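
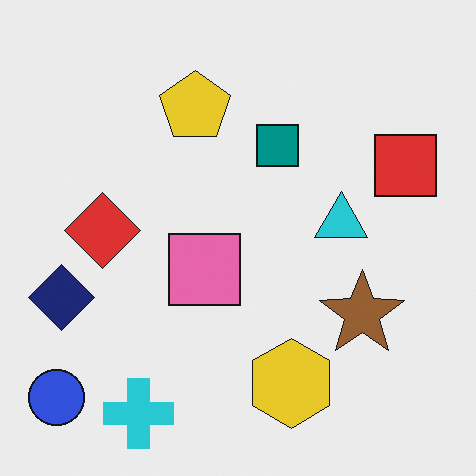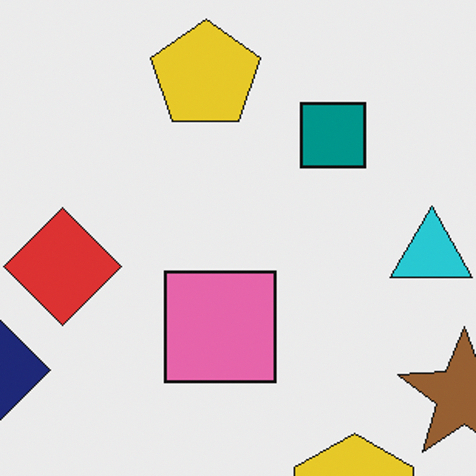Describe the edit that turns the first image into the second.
The image was cropped to a modestly smaller region and rescaled.

The visible shapes are larger and the field of view is narrower; shapes near the original edges may be partly or wholly outside the frame — a crop-and-rescale.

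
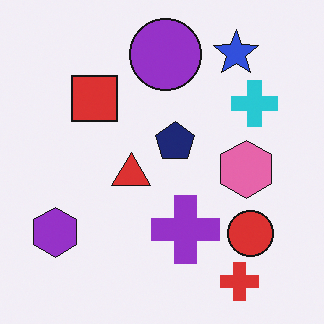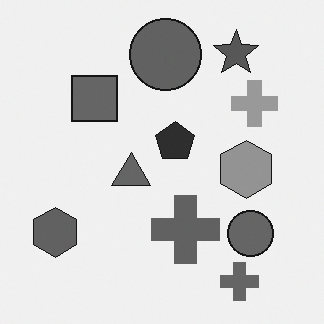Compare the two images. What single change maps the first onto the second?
The image was converted to grayscale.

All color is removed — every shape is now a shade of grey.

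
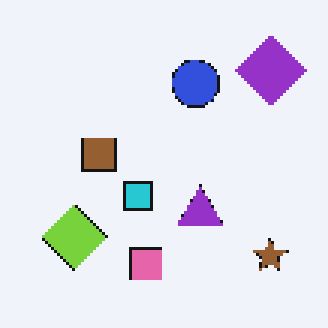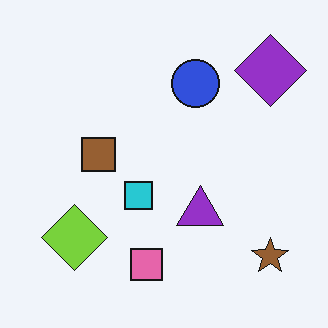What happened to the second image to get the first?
The image was mildly pixelated.

Shapes are reduced to large square blocks; fine edges and outlines are lost — a downscale-then-upscale (mosaic) effect.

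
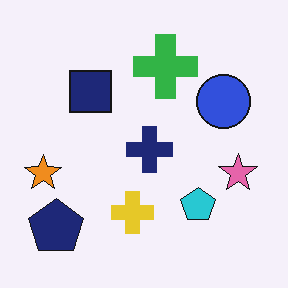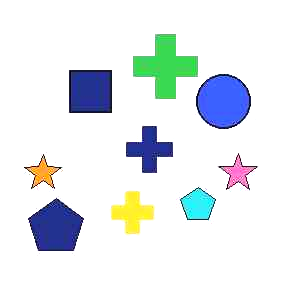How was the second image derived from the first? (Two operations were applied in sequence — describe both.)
The transformation is: JPEG-compressed with visible artifacts, then brightened a little.

Blocky 8×8 compression artifacts appear around shape edges and the flat background shows ringing — characteristic JPEG degradation. Every pixel — background and shapes alike — is uniformly brightened.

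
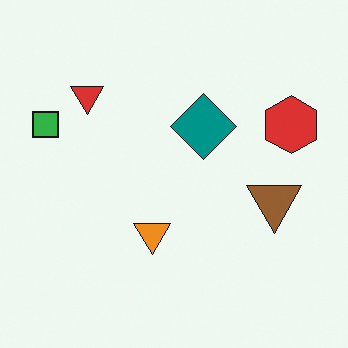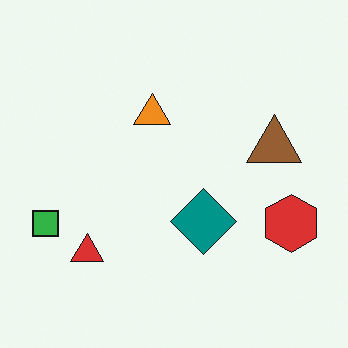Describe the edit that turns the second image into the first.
This is the original image flipped vertically (top ↔ bottom).

The red triangle is in the bottom-left of the second image and the top-left of the first — shapes on opposite sides of the horizontal midline have swapped in a mirror flip.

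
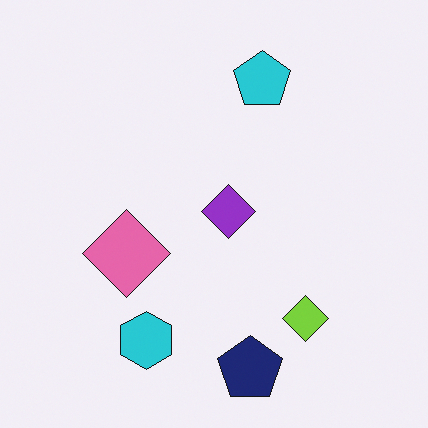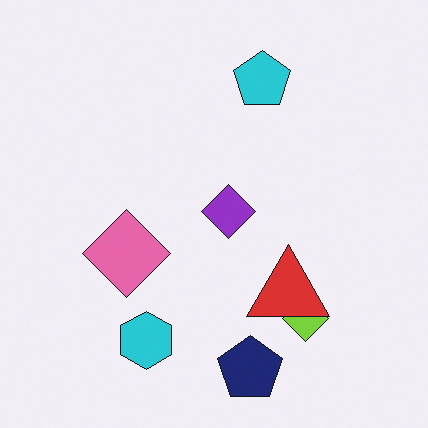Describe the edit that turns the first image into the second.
The second image is the first overlaid with an additional red triangle.

A red triangle appears in the second image that is absent from the first.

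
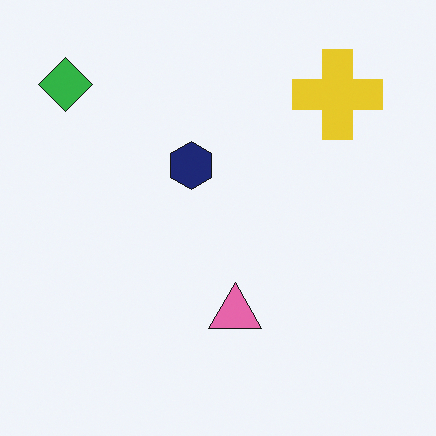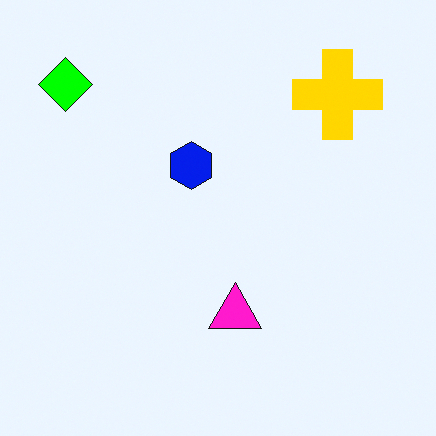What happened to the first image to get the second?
The second image is the first heavily oversaturated.

All colors are more vivid — a global saturation change.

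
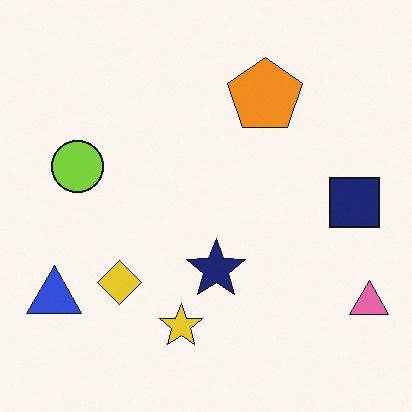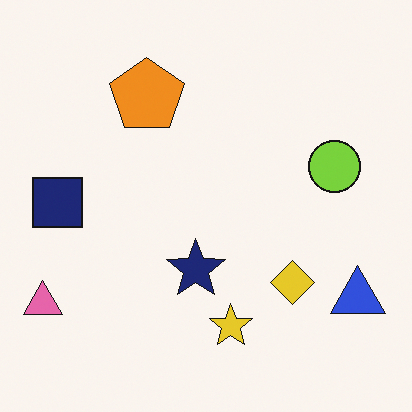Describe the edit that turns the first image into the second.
Flipped horizontally (left ↔ right).

The pink triangle is in the bottom-right of the first image and the bottom-left of the second — shapes on opposite sides of the vertical midline have swapped in a mirror flip.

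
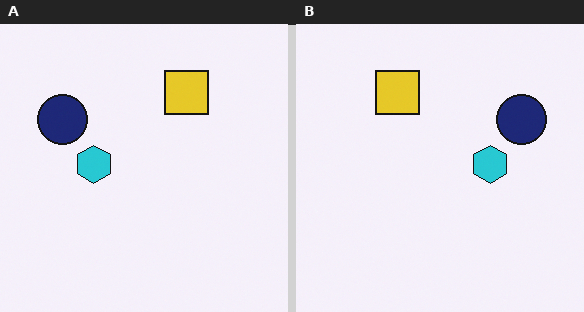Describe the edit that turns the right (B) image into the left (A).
The left (A) image is the right (B) flipped horizontally (left ↔ right).

The navy circle is in the top-right of the right (B) image and the top-left of the left (A) — shapes on opposite sides of the vertical midline have swapped in a mirror flip.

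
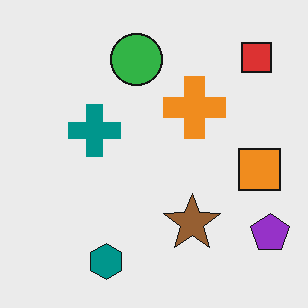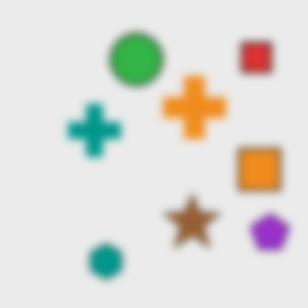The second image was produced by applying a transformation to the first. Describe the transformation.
This is the original image noticeably gaussian-blurred.

Shape edges and outlines are uniformly softened across the whole image.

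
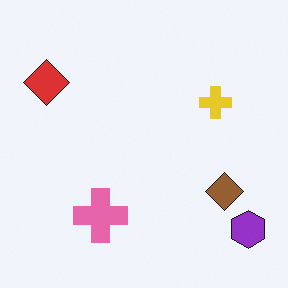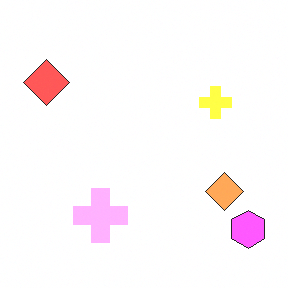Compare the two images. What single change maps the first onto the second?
It was brightened a lot.

Every pixel — background and shapes alike — is uniformly brightened.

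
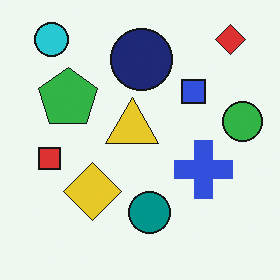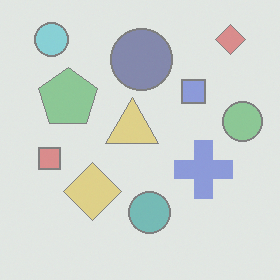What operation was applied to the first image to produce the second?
The second image is the first washed out (contrast reduced).

Tones are pushed toward mid-grey across the whole image — a global contrast change.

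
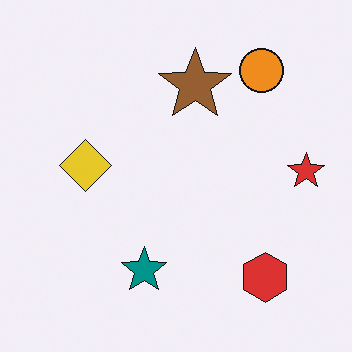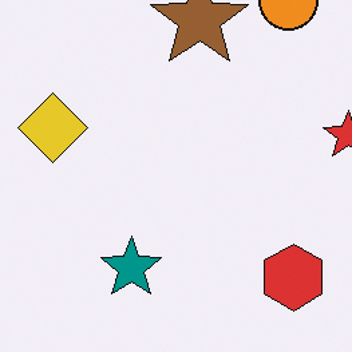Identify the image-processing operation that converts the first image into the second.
Cropped slightly and scaled back up.

The visible shapes are larger and the field of view is narrower; shapes near the original edges may be partly or wholly outside the frame — a crop-and-rescale.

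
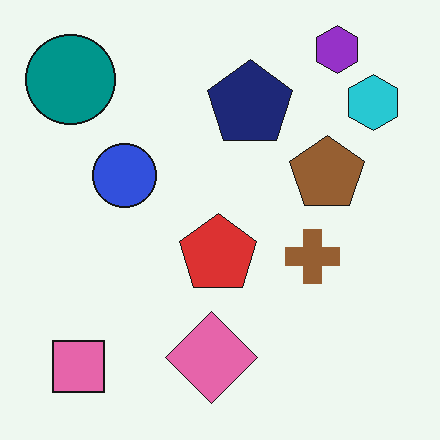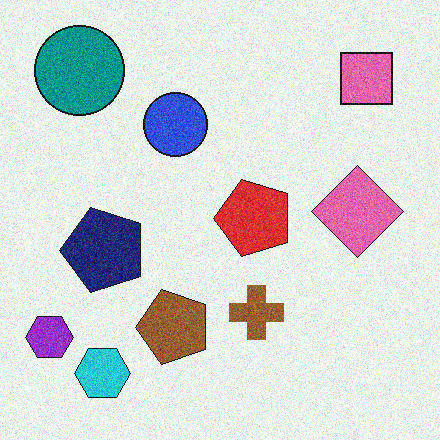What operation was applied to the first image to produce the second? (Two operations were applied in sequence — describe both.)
The second image is the first transposed (reflected across the top-left ↔ bottom-right diagonal), then degraded with moderate additive noise.

Shapes have swapped their row and column positions — what was in the top-right is now in the bottom-left — a diagonal reflection. Random speckle covers the whole image, including the flat background.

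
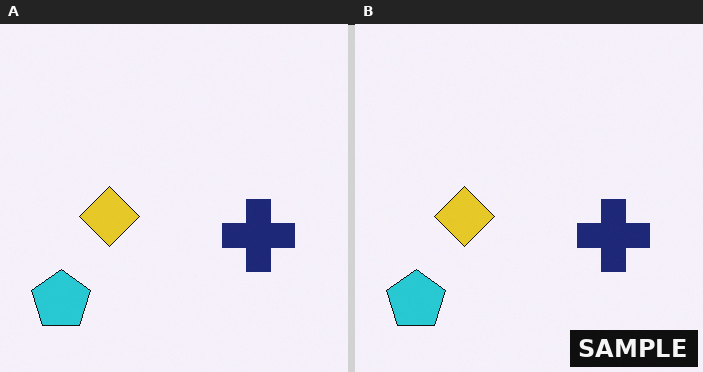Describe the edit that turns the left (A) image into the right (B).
The right (B) image is the left (A) watermarked with the text "SAMPLE" in the lower-right corner.

A dark label reading "SAMPLE" appears in the lower-right corner.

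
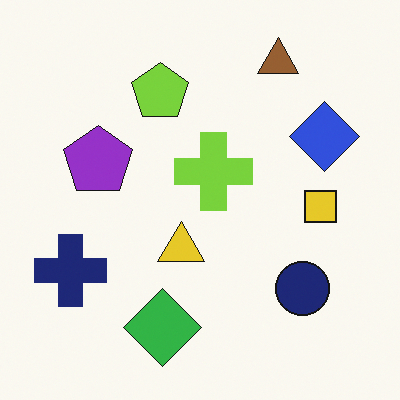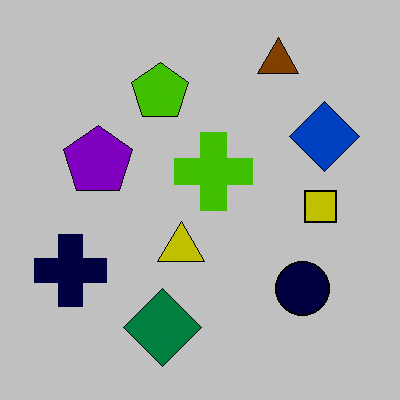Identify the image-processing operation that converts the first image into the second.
It was aggressively posterized.

Each flat color has snapped to a coarser quantized level — most visibly, the near-white background has dropped to a flat grey.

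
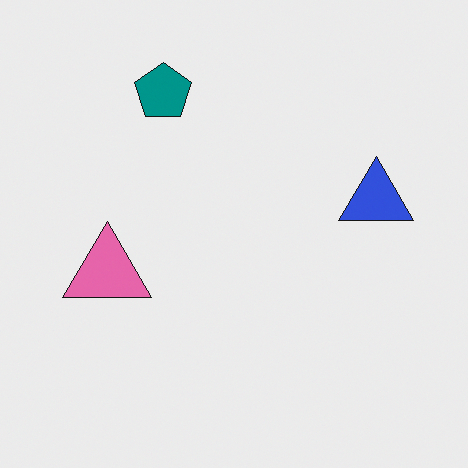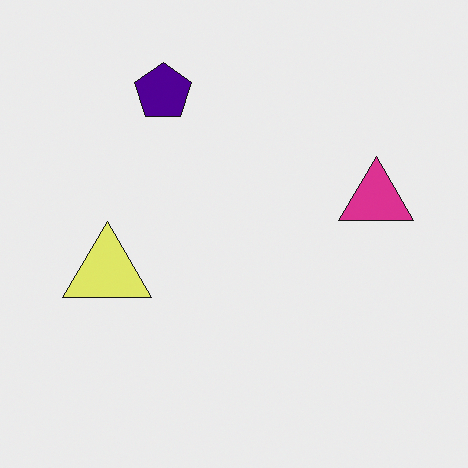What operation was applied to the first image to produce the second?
The image was hue-shifted by a moderate amount.

Every shape's color has rotated by the same amount around the hue wheel — a uniform hue shift.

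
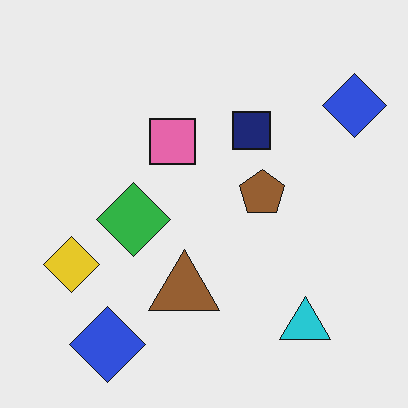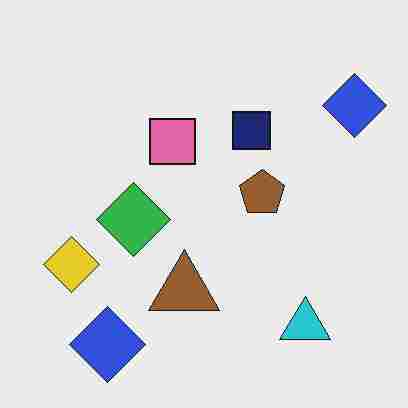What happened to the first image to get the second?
The transformation is: degraded with heavy JPEG compression.

Blocky 8×8 compression artifacts appear around shape edges and the flat background shows ringing — characteristic JPEG degradation.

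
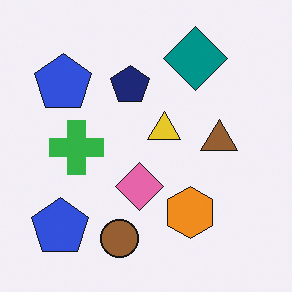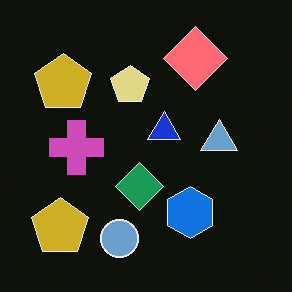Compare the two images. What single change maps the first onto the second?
The image was color-inverted (negative).

The light background has become dark and every shape's color is its complement — a photographic negative.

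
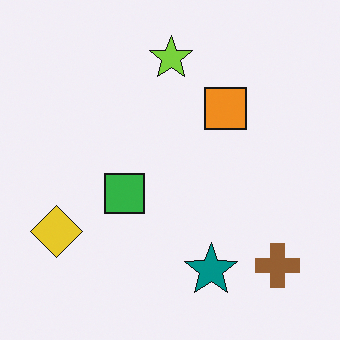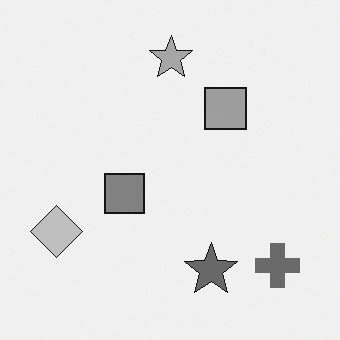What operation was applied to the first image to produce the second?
The transformation is: converted to grayscale.

All color is removed — every shape is now a shade of grey.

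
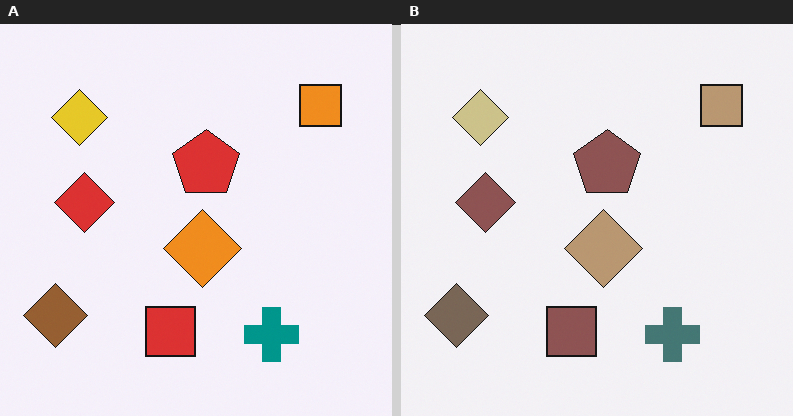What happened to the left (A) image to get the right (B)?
The image was made much more muted (saturation change).

All colors are more muted and greyish — a global saturation change.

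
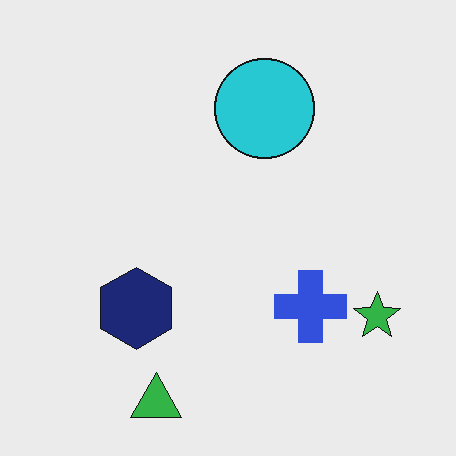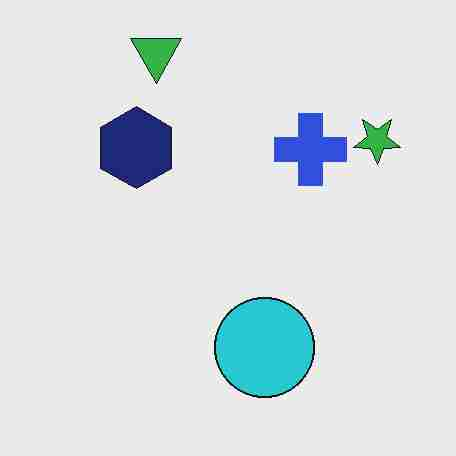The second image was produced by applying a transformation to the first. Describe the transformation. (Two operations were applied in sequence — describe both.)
This is the original image flipped vertically (top ↔ bottom), then heavily JPEG-compressed with obvious blocking artifacts.

The green triangle is in the bottom of the first image and the top of the second — shapes on opposite sides of the horizontal midline have swapped in a mirror flip. Blocky 8×8 compression artifacts appear around shape edges and the flat background shows ringing — characteristic JPEG degradation.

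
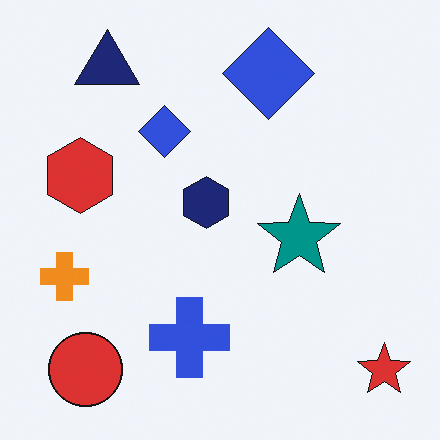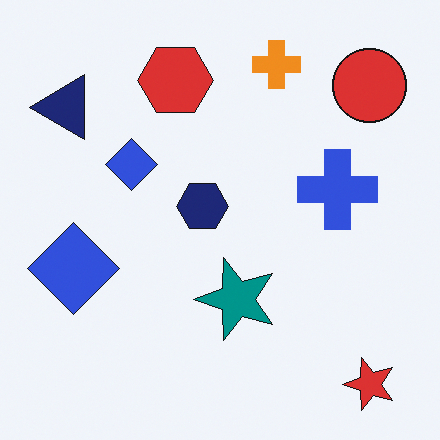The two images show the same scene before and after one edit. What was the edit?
Transposed (reflected across the top-left ↔ bottom-right diagonal).

Shapes have swapped their row and column positions — what was in the top-right is now in the bottom-left — a diagonal reflection.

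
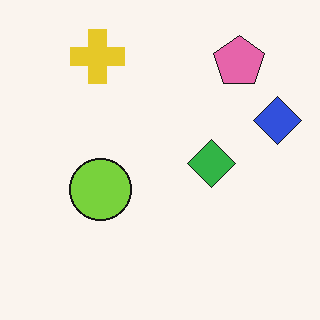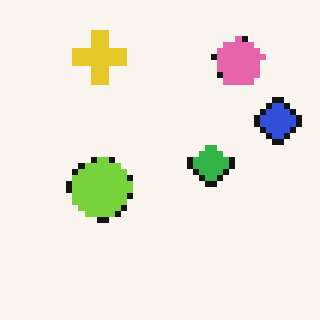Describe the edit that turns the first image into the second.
The image was pixelated into visible square blocks.

Shapes are reduced to large square blocks; fine edges and outlines are lost — a downscale-then-upscale (mosaic) effect.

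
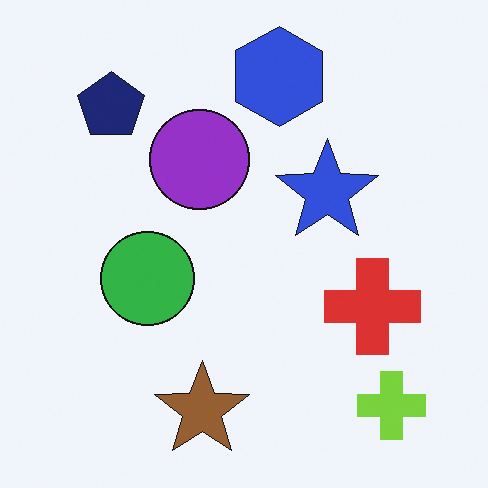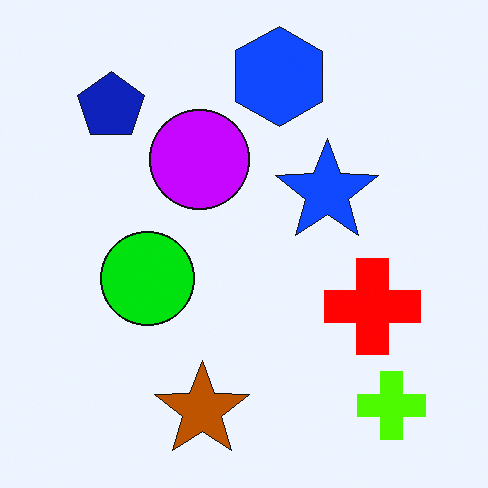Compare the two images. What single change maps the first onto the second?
The image was made much more vivid (saturation change).

All colors are more vivid — a global saturation change.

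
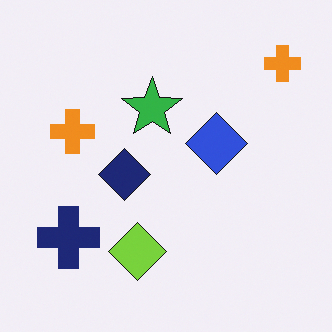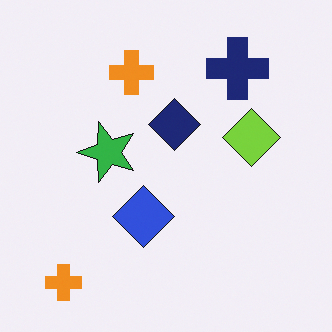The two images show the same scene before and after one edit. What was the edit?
Transposed (reflected across the top-left ↔ bottom-right diagonal).

Shapes have swapped their row and column positions — what was in the top-right is now in the bottom-left — a diagonal reflection.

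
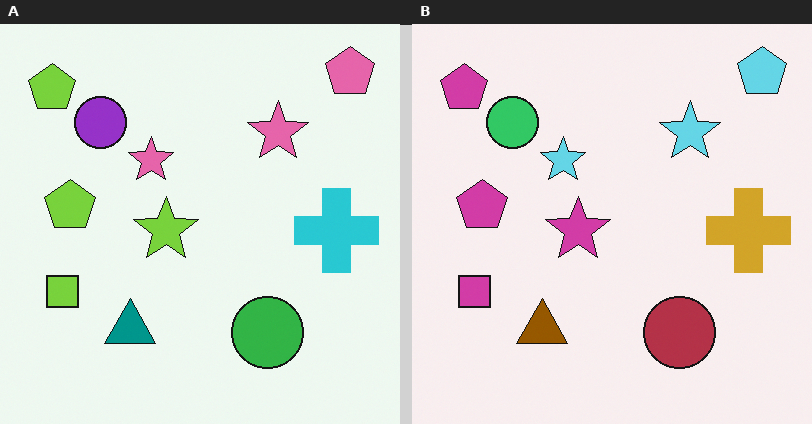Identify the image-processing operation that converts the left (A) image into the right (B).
The right (B) image is the left (A) hue-shifted through roughly half the color wheel.

Every shape's color has rotated by the same amount around the hue wheel — a uniform hue shift.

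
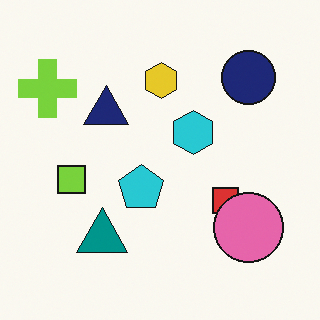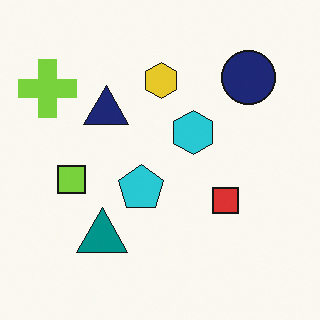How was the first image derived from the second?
The transformation is: overlaid with an additional pink circle.

A pink circle appears in the first image that is absent from the second.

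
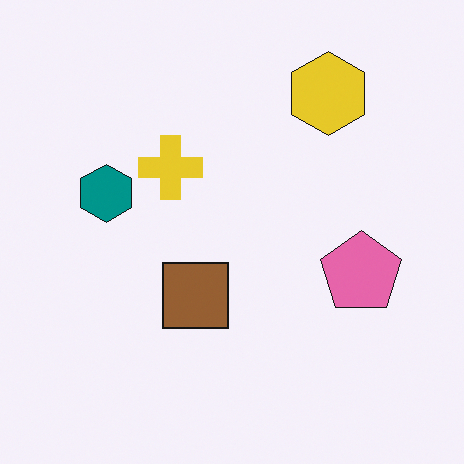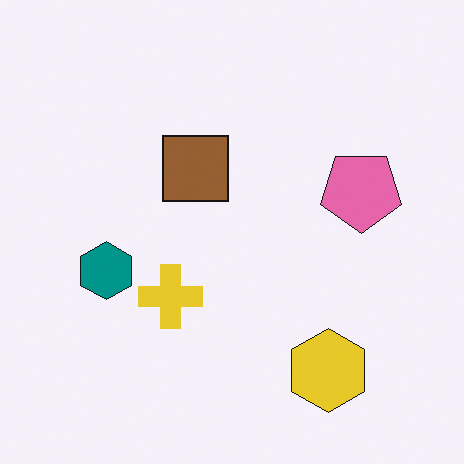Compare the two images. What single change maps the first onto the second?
The image was flipped vertically (top ↔ bottom).

The yellow hexagon is in the top-right of the first image and the bottom-right of the second — shapes on opposite sides of the horizontal midline have swapped in a mirror flip.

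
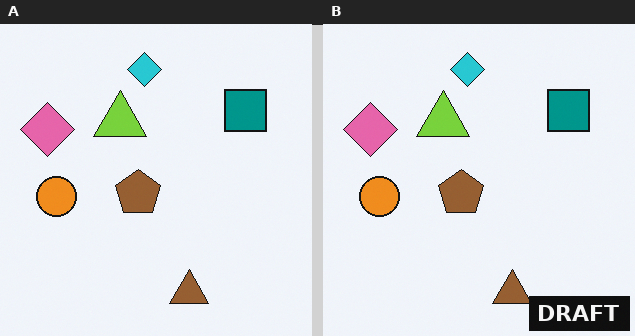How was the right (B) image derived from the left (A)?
The transformation is: watermarked with the text "DRAFT" in the lower-right corner.

A dark label reading "DRAFT" appears in the lower-right corner.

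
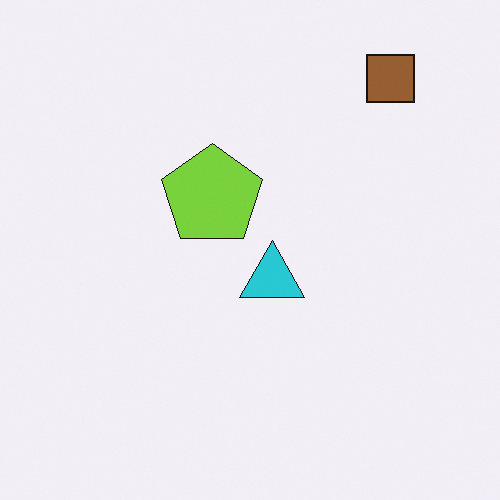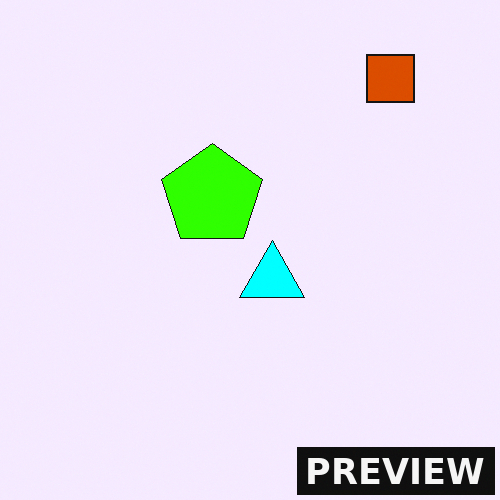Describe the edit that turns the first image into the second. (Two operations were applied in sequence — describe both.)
It was made much more vivid (saturation change), then watermarked with the text "PREVIEW" in the lower-right corner.

All colors are more vivid — a global saturation change. A dark label reading "PREVIEW" appears in the lower-right corner.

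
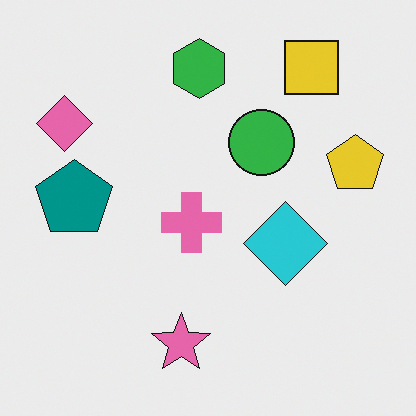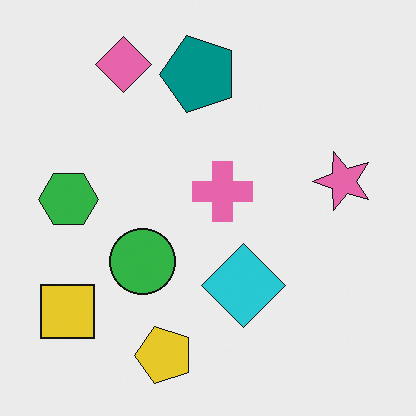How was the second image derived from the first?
This is the original image transposed (reflected across the top-left ↔ bottom-right diagonal).

Shapes have swapped their row and column positions — what was in the top-right is now in the bottom-left — a diagonal reflection.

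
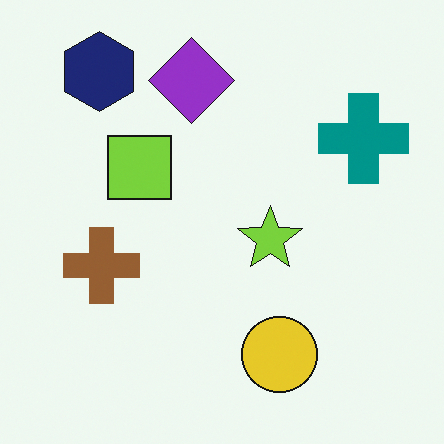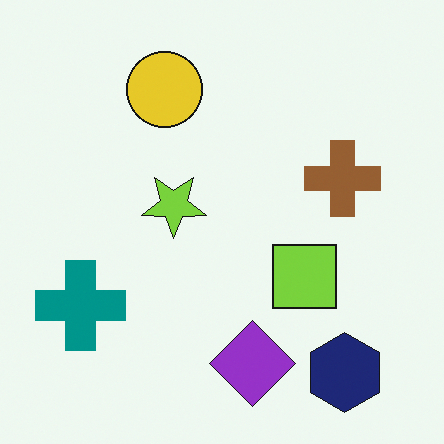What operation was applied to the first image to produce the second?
This is the original image rotated 180°.

The navy hexagon sits in the top-left of the first image and the bottom-right of the second — consistent with a whole-image 180° rotation.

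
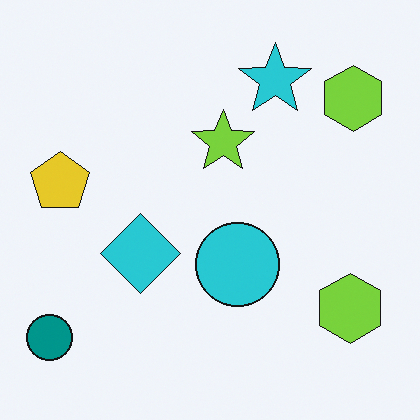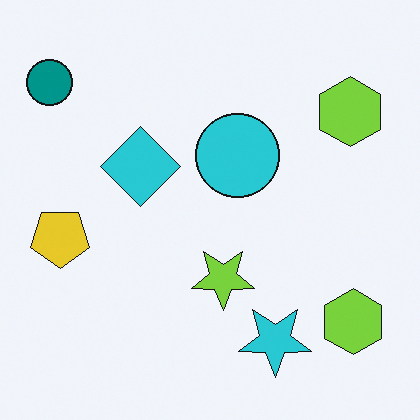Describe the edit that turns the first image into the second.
This is the original image flipped vertically (top ↔ bottom).

The cyan star is in the top of the first image and the bottom of the second — shapes on opposite sides of the horizontal midline have swapped in a mirror flip.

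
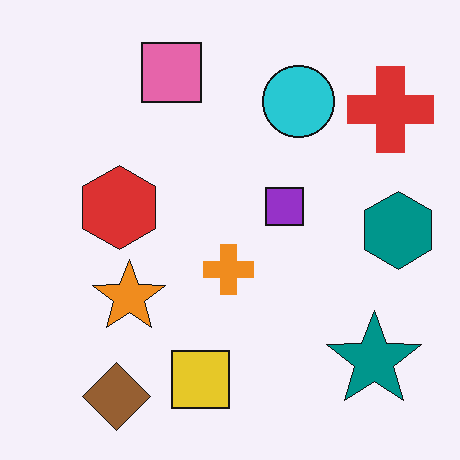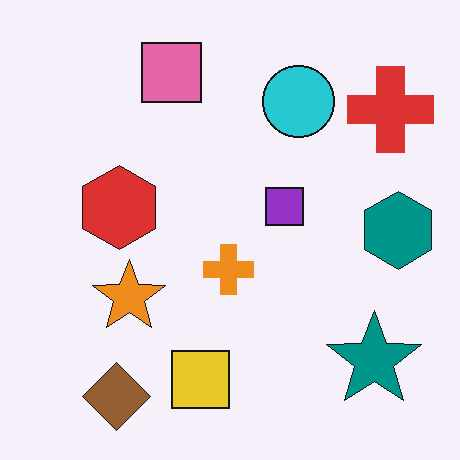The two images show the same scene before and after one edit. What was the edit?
This is the original image given moderate JPEG compression.

Blocky 8×8 compression artifacts appear around shape edges and the flat background shows ringing — characteristic JPEG degradation.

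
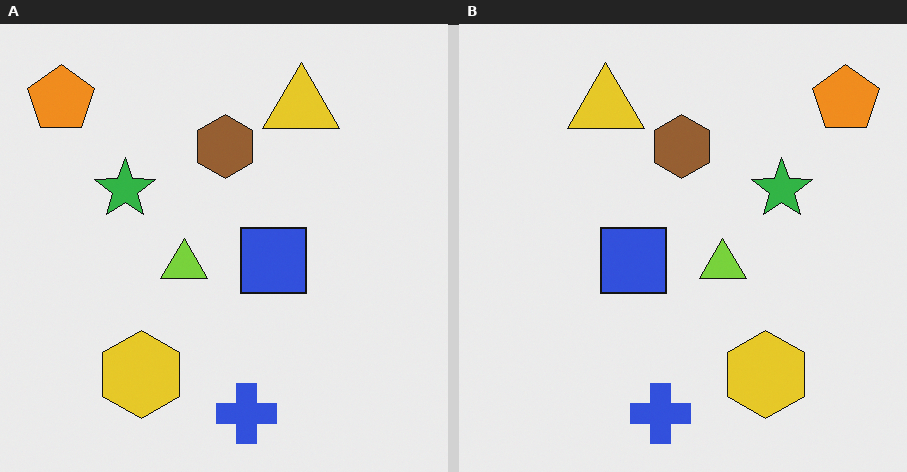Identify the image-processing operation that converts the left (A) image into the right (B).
Flipped horizontally (left ↔ right).

The orange pentagon is in the top-left of the left (A) image and the top-right of the right (B) — shapes on opposite sides of the vertical midline have swapped in a mirror flip.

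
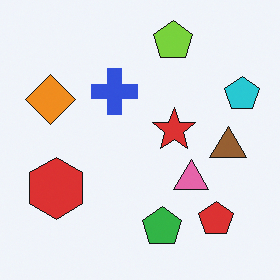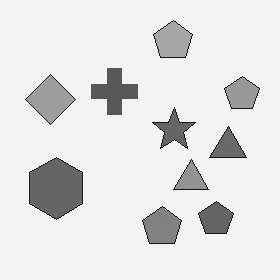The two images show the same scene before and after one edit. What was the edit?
The image was converted to grayscale.

All color is removed — every shape is now a shade of grey.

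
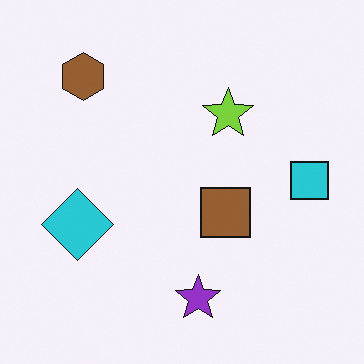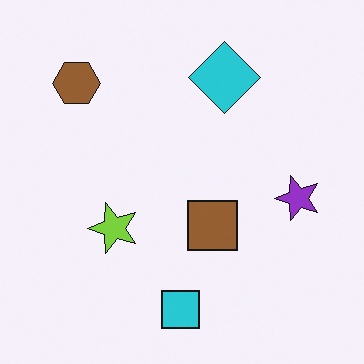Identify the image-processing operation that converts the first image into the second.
The transformation is: transposed (reflected across the top-left ↔ bottom-right diagonal).

Shapes have swapped their row and column positions — what was in the top-right is now in the bottom-left — a diagonal reflection.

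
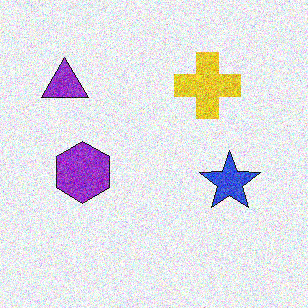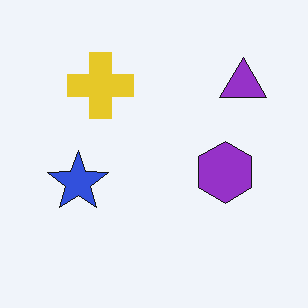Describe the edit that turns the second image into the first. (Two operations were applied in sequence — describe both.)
The transformation is: flipped horizontally (left ↔ right), then degraded with strong gaussian noise.

The purple triangle is in the top-right of the second image and the top-left of the first — shapes on opposite sides of the vertical midline have swapped in a mirror flip. Random speckle covers the whole image, including the flat background.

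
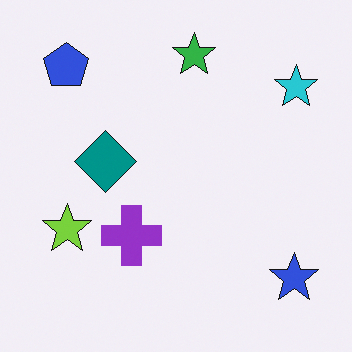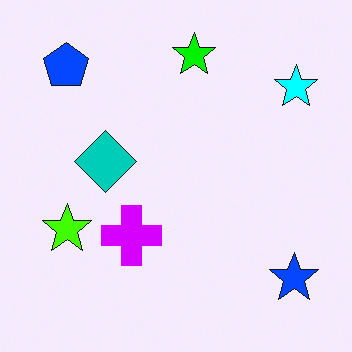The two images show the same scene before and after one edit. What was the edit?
The transformation is: heavily oversaturated.

All colors are more vivid — a global saturation change.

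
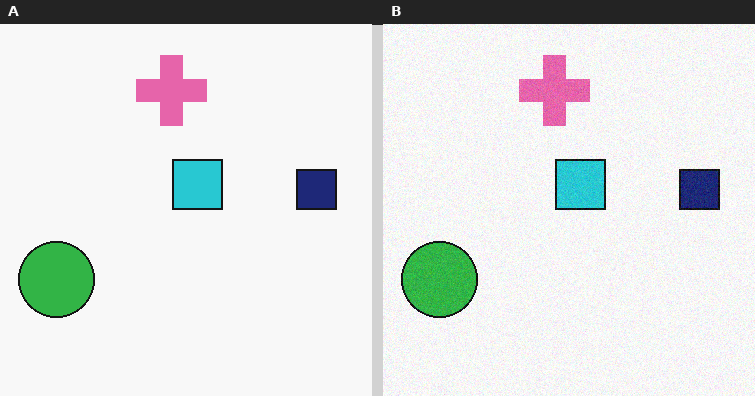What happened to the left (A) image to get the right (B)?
The transformation is: degraded with light additive noise.

Random speckle covers the whole image, including the flat background.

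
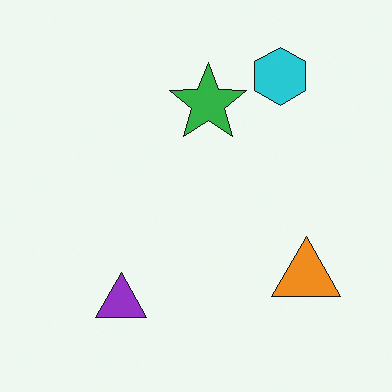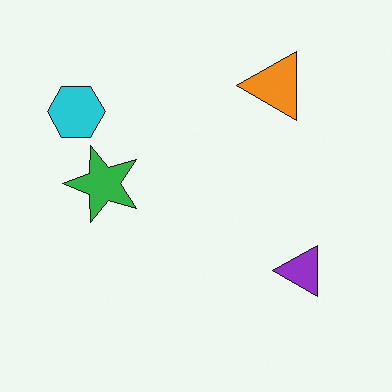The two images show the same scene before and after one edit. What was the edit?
The transformation is: rotated 90° counter-clockwise.

The cyan hexagon sits in the top-right of the first image and the top-left of the second — consistent with a whole-image 90° counter-clockwise rotation.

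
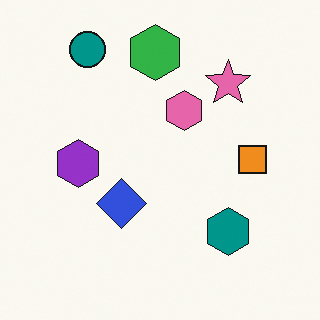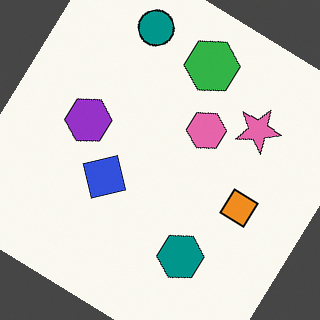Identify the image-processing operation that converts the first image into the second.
Rotated clockwise by a large amount — several tens of degrees.

Every shape is tilted by the same angle and the image corners show triangular fill wedges — a whole-image rotation by a non-right angle.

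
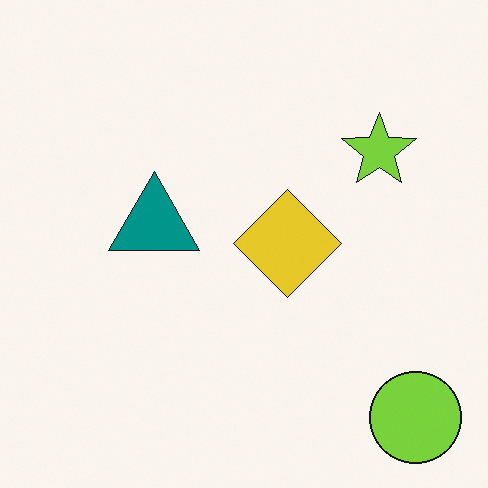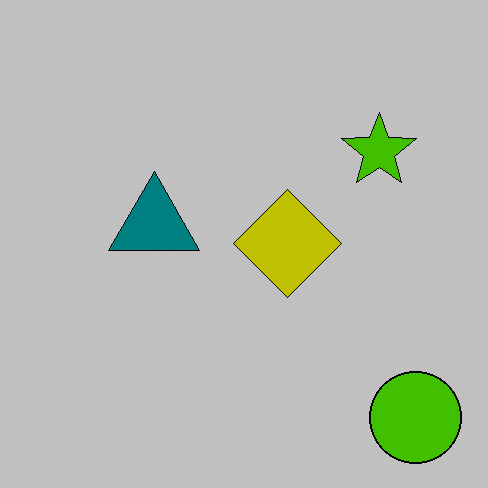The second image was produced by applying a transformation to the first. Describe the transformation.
It was aggressively posterized.

Each flat color has snapped to a coarser quantized level — most visibly, the near-white background has dropped to a flat grey.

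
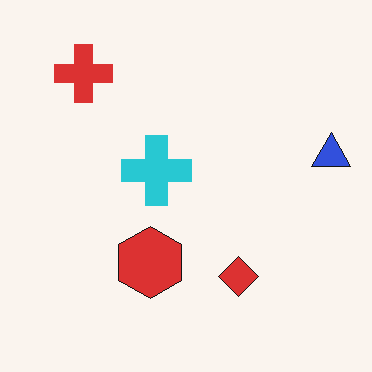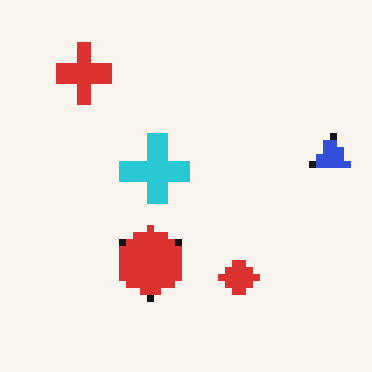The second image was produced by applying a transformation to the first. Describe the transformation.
Moderately pixelated.

Shapes are reduced to large square blocks; fine edges and outlines are lost — a downscale-then-upscale (mosaic) effect.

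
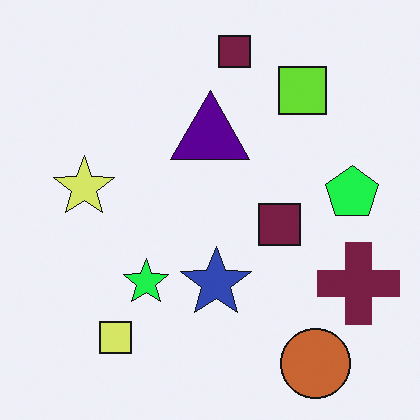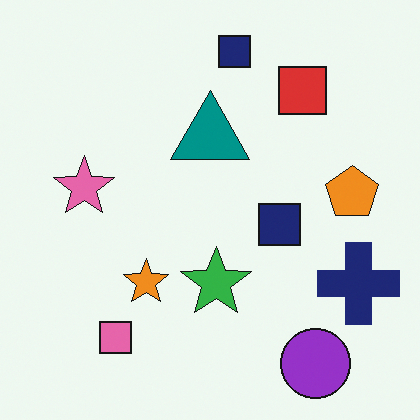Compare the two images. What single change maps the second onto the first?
The image was hue-shifted noticeably.

Every shape's color has rotated by the same amount around the hue wheel — a uniform hue shift.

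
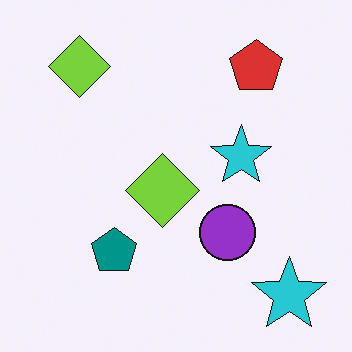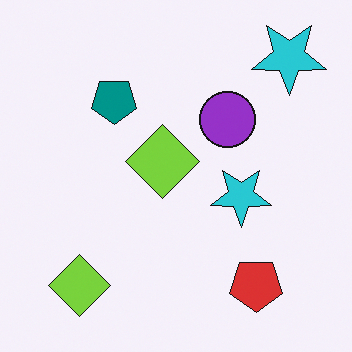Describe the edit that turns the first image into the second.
The second image is the first flipped vertically (top ↔ bottom).

The red pentagon is in the top-right of the first image and the bottom-right of the second — shapes on opposite sides of the horizontal midline have swapped in a mirror flip.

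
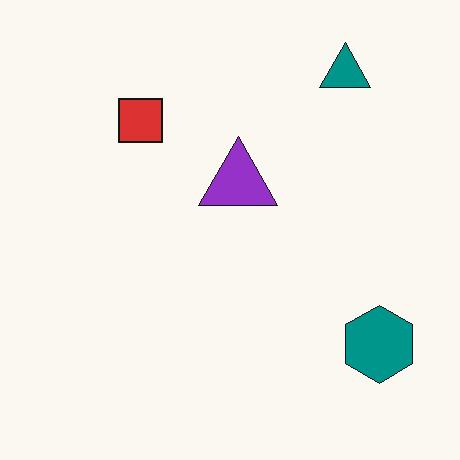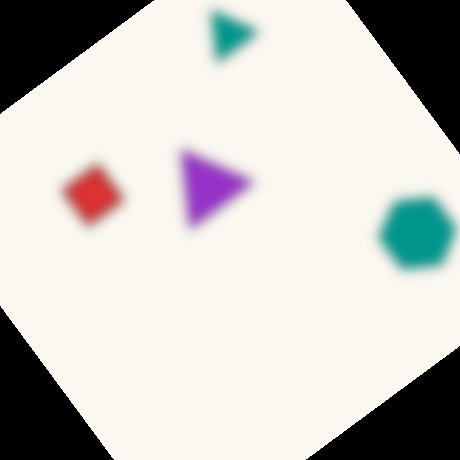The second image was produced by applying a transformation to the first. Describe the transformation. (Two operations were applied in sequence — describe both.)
This is the original image heavily blurred, then rotated counter-clockwise by a large amount — several tens of degrees.

Shape edges and outlines are uniformly softened across the whole image. Every shape is tilted by the same angle and the image corners show triangular fill wedges — a whole-image rotation by a non-right angle.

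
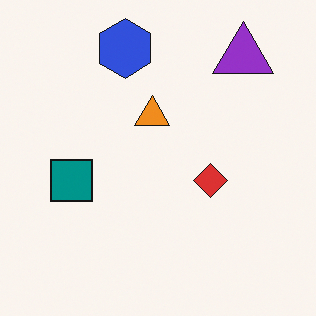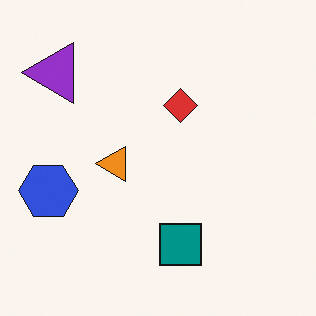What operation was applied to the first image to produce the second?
Rotated 90° counter-clockwise.

The purple triangle sits in the top-right of the first image and the top-left of the second — consistent with a whole-image 90° counter-clockwise rotation.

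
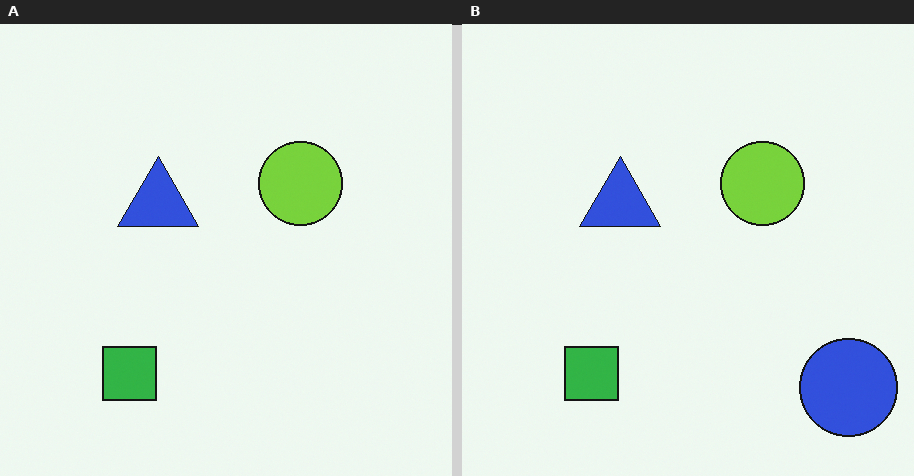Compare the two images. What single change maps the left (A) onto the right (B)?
This is the original image overlaid with an additional blue circle.

A blue circle appears in the right (B) image that is absent from the left (A).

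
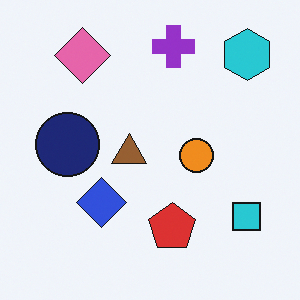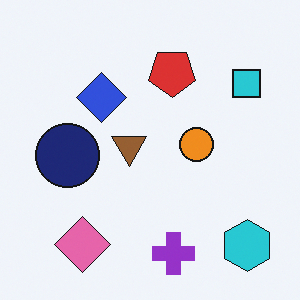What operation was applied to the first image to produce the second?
The transformation is: flipped vertically (top ↔ bottom).

The purple cross is in the top of the first image and the bottom of the second — shapes on opposite sides of the horizontal midline have swapped in a mirror flip.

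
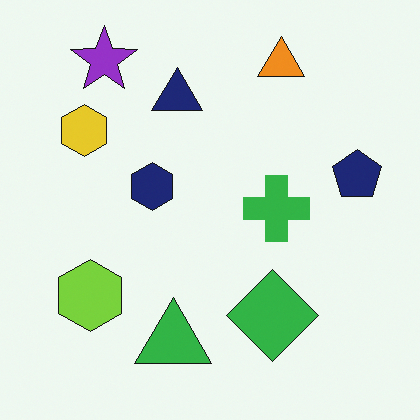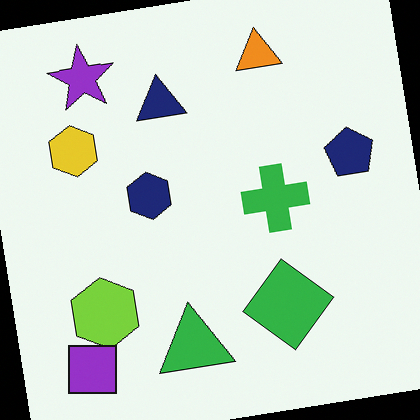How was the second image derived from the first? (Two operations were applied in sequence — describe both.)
The transformation is: rotated counter-clockwise by a few degrees, then overlaid with an additional purple square.

Every shape is tilted by the same angle and the image corners show triangular fill wedges — a whole-image rotation by a non-right angle. A purple square appears in the second image that is absent from the first.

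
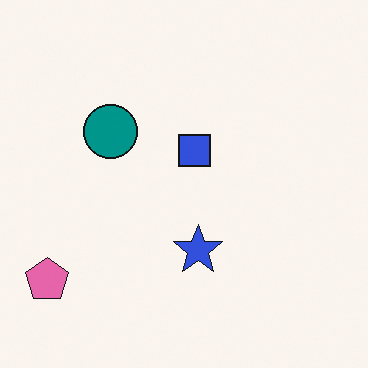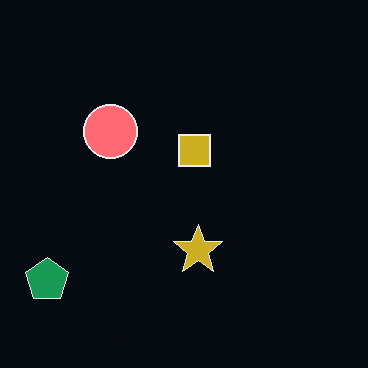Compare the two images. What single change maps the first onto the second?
This is the original image color-inverted (negative).

The light background has become dark and every shape's color is its complement — a photographic negative.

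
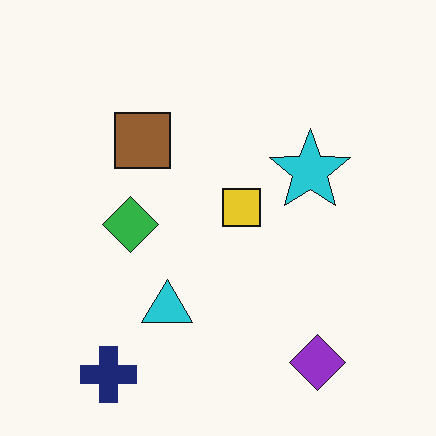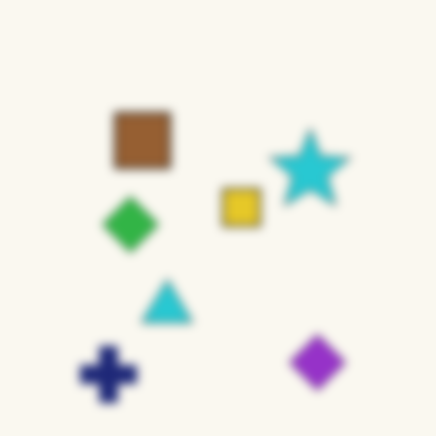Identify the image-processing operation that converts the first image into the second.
Strongly gaussian-blurred.

Shape edges and outlines are uniformly softened across the whole image.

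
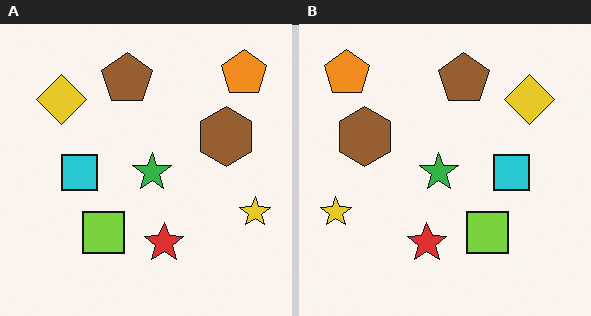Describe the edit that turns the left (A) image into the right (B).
The right (B) image is the left (A) flipped horizontally (left ↔ right).

The yellow star is in the right of the left (A) image and the left of the right (B) — shapes on opposite sides of the vertical midline have swapped in a mirror flip.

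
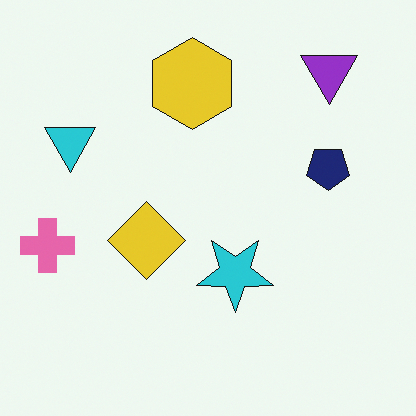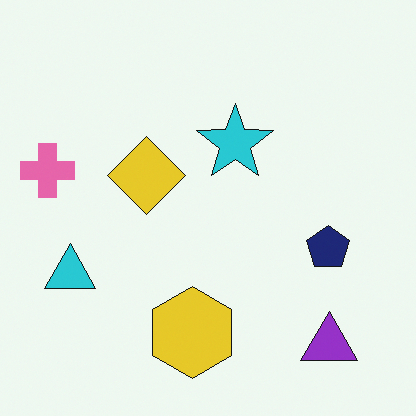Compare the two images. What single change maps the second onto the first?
The image was flipped vertically (top ↔ bottom).

The purple triangle is in the bottom-right of the second image and the top-right of the first — shapes on opposite sides of the horizontal midline have swapped in a mirror flip.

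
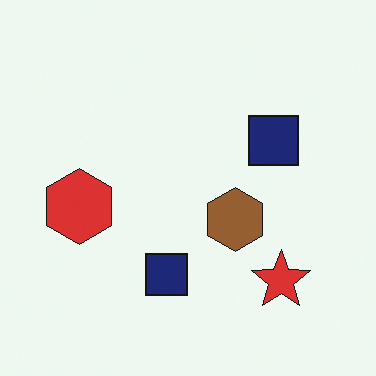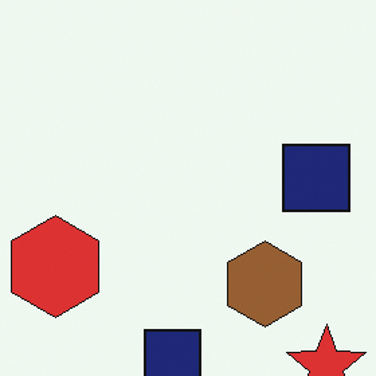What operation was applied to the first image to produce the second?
It was cropped to a modestly smaller region and rescaled.

The visible shapes are larger and the field of view is narrower; shapes near the original edges may be partly or wholly outside the frame — a crop-and-rescale.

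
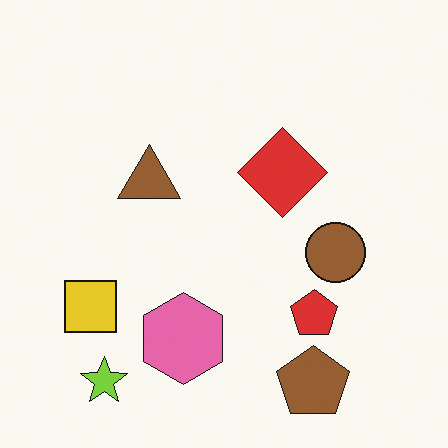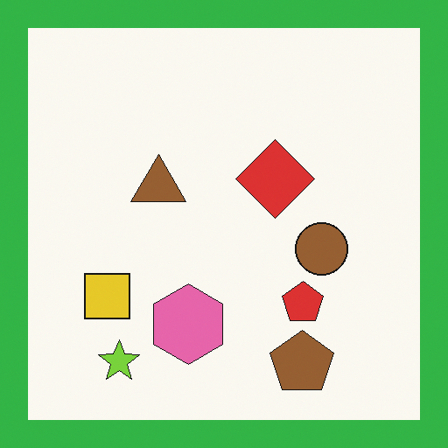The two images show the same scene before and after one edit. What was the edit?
The image was framed with a green border.

A solid green frame runs around the edge of the second image, with the content slightly shrunk inside it.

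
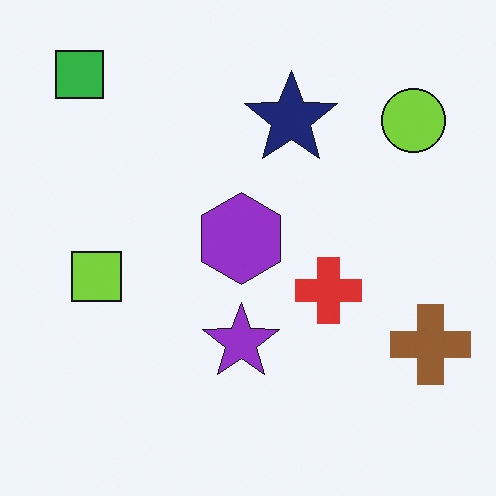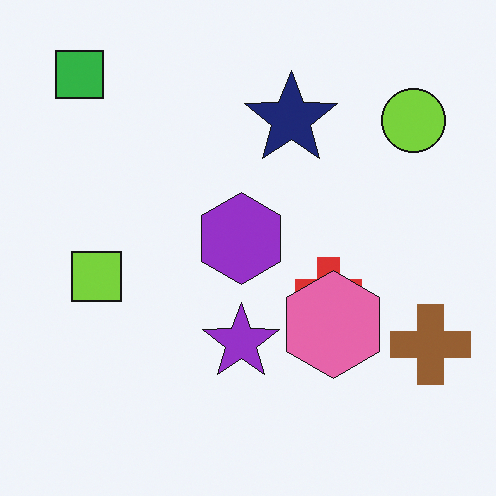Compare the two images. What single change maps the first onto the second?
The transformation is: overlaid with an additional pink hexagon.

A pink hexagon appears in the second image that is absent from the first.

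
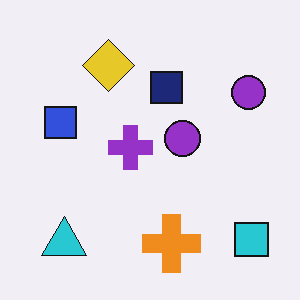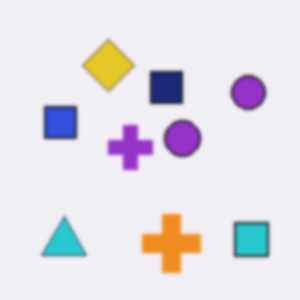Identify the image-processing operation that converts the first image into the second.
Given a subtle gaussian blur.

Shape edges and outlines are uniformly softened across the whole image.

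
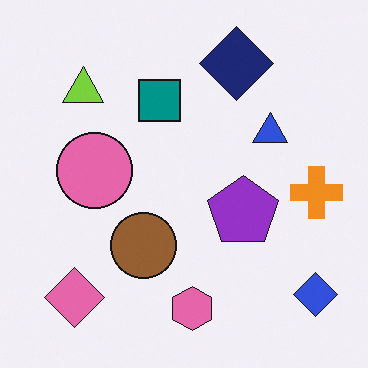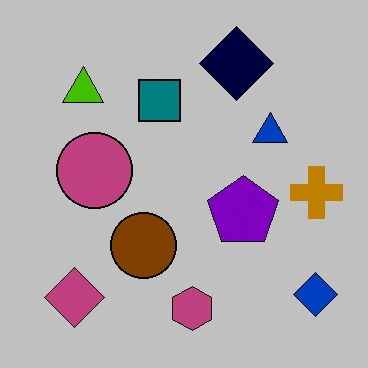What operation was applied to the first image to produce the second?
The second image is the first aggressively posterized.

Each flat color has snapped to a coarser quantized level — most visibly, the near-white background has dropped to a flat grey.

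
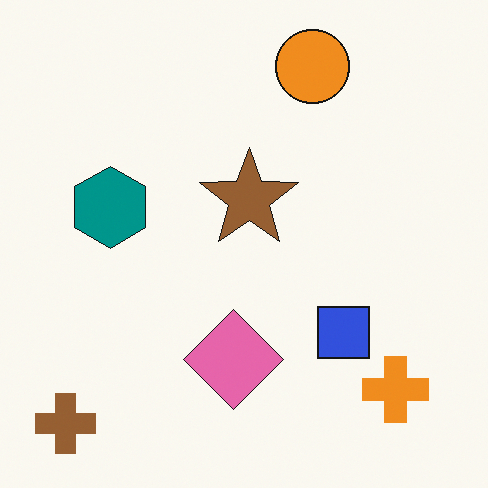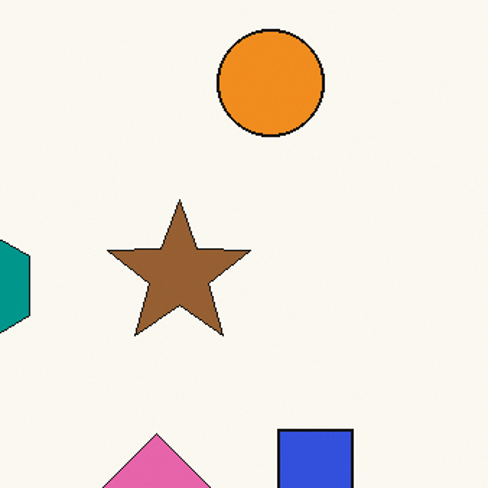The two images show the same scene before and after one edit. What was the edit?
The transformation is: cropped to a modestly smaller region and rescaled.

The visible shapes are larger and the field of view is narrower; shapes near the original edges may be partly or wholly outside the frame — a crop-and-rescale.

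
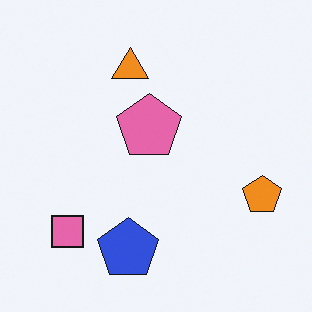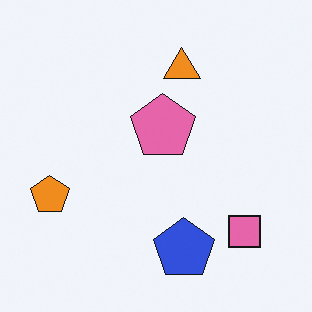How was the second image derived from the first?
The second image is the first flipped horizontally (left ↔ right).

The orange pentagon is in the right of the first image and the left of the second — shapes on opposite sides of the vertical midline have swapped in a mirror flip.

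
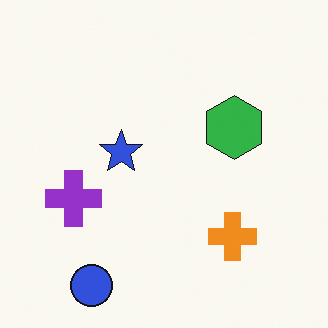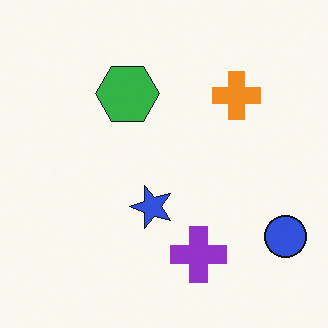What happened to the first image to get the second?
The transformation is: rotated 90° counter-clockwise.

The blue circle sits in the bottom-left of the first image and the bottom-right of the second — consistent with a whole-image 90° counter-clockwise rotation.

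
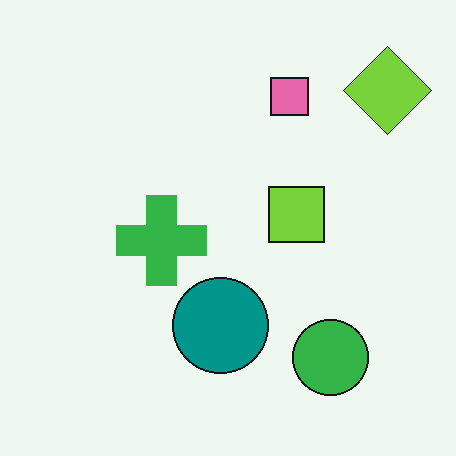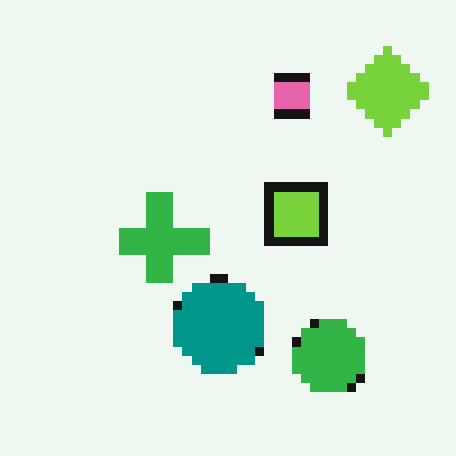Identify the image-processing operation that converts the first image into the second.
This is the original image coarsely pixelated.

Shapes are reduced to large square blocks; fine edges and outlines are lost — a downscale-then-upscale (mosaic) effect.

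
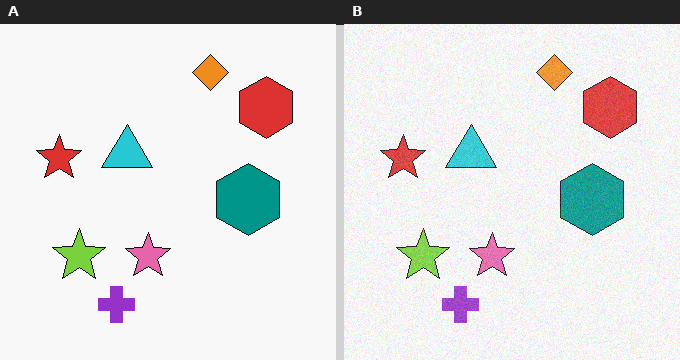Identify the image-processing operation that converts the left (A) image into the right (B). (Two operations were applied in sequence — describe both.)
The image was given slightly reduced contrast, then degraded with a light layer of grain.

Tones are pushed toward mid-grey across the whole image — a global contrast change. Random speckle covers the whole image, including the flat background.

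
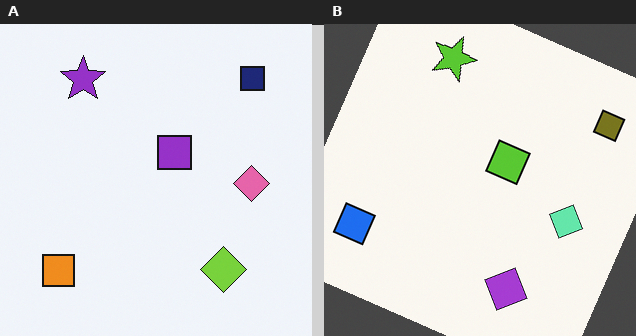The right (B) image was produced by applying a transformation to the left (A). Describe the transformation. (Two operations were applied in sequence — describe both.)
The image was hue-shifted by a large amount, then rotated clockwise by a clearly visible amount.

Every shape's color has rotated by the same amount around the hue wheel — a uniform hue shift. Every shape is tilted by the same angle and the image corners show triangular fill wedges — a whole-image rotation by a non-right angle.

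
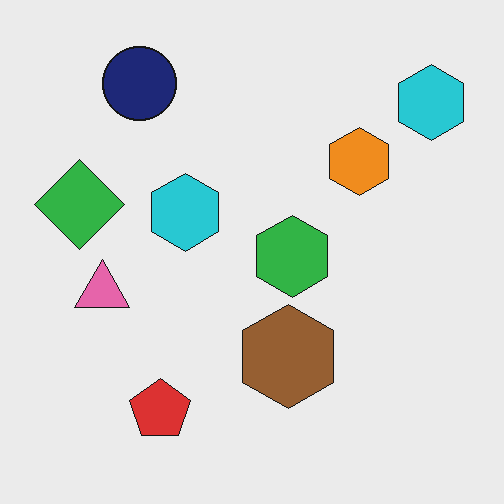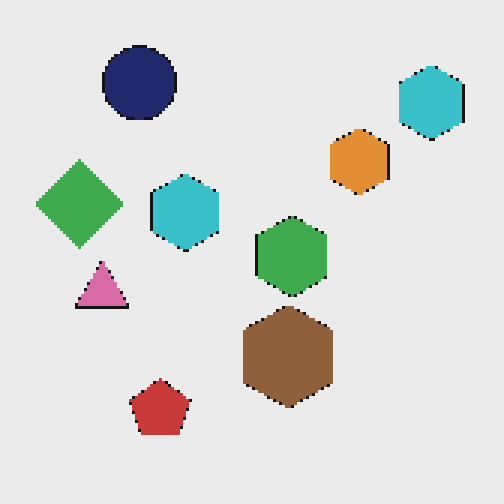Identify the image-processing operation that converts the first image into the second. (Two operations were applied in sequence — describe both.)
The transformation is: lightly pixelated (a mild mosaic effect), then slightly desaturated.

Shapes are reduced to large square blocks; fine edges and outlines are lost — a downscale-then-upscale (mosaic) effect. All colors are more muted and greyish — a global saturation change.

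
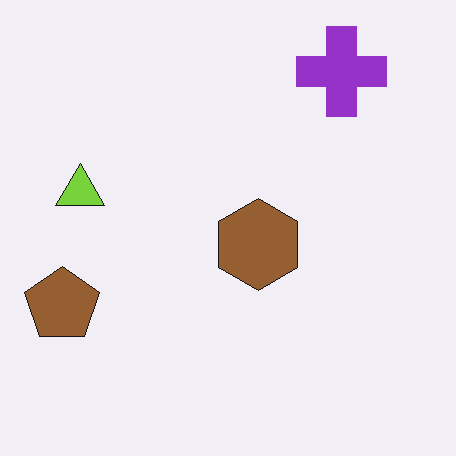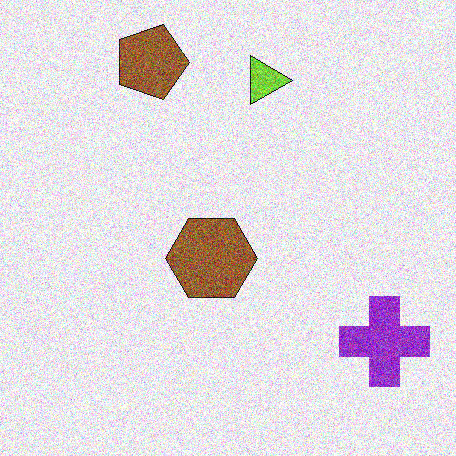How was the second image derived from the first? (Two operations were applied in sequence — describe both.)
This is the original image rotated 90° clockwise, then degraded with a thick layer of grain.

The purple cross sits in the top-right of the first image and the bottom-right of the second — consistent with a whole-image 90° clockwise rotation. Random speckle covers the whole image, including the flat background.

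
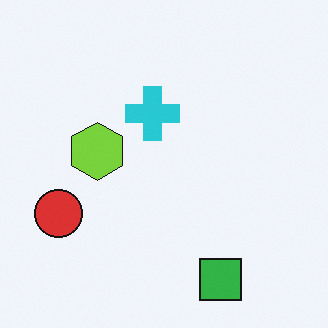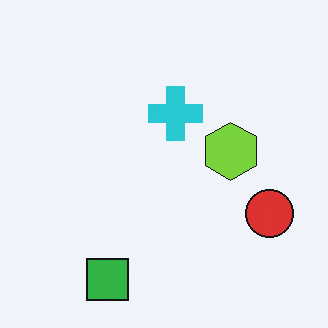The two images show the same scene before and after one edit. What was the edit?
Flipped horizontally (left ↔ right).

The red circle is in the left of the first image and the right of the second — shapes on opposite sides of the vertical midline have swapped in a mirror flip.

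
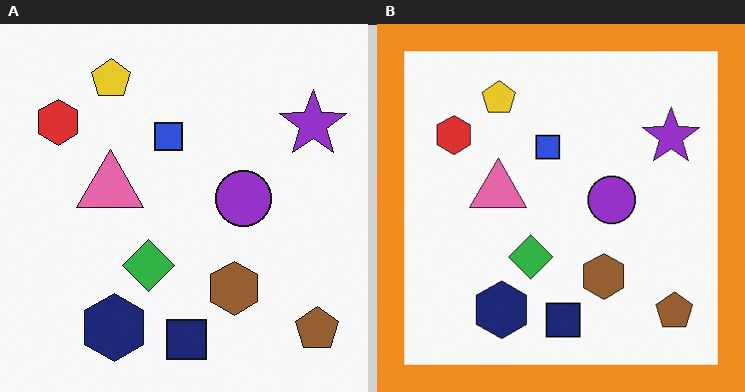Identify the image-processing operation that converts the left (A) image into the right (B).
The transformation is: framed with a orange border.

A solid orange frame runs around the edge of the right (B) image, with the content slightly shrunk inside it.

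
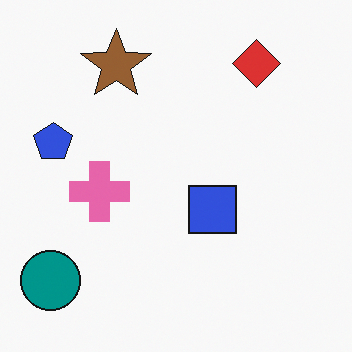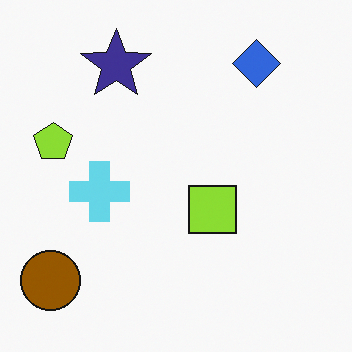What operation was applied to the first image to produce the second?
This is the original image hue-shifted by a large amount.

Every shape's color has rotated by the same amount around the hue wheel — a uniform hue shift.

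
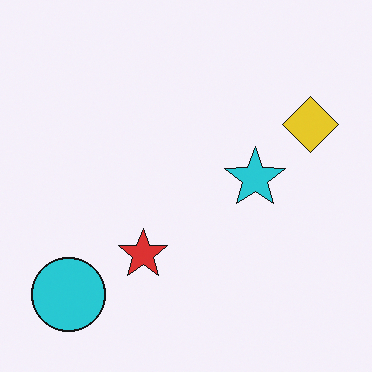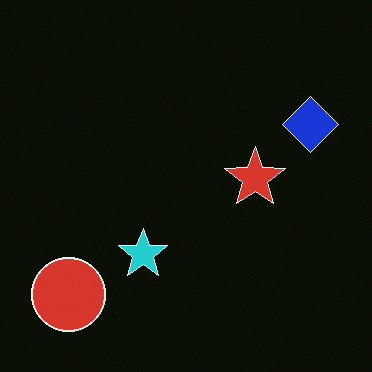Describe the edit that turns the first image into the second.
Color-inverted (negative).

The light background has become dark and every shape's color is its complement — a photographic negative.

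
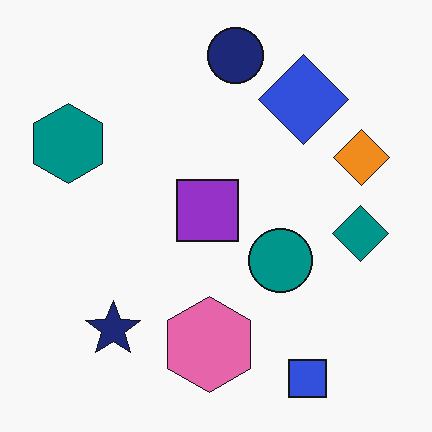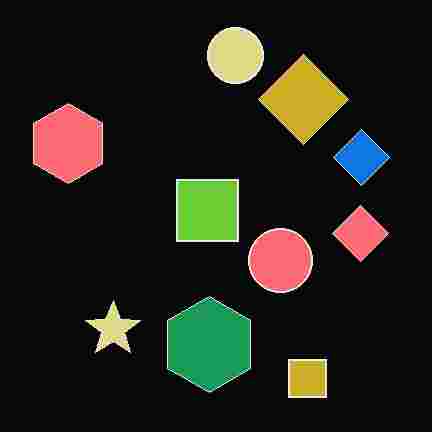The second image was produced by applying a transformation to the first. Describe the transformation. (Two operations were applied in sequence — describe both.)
The image was degraded with heavy JPEG compression, then color-inverted (negative).

Blocky 8×8 compression artifacts appear around shape edges and the flat background shows ringing — characteristic JPEG degradation. The light background has become dark and every shape's color is its complement — a photographic negative.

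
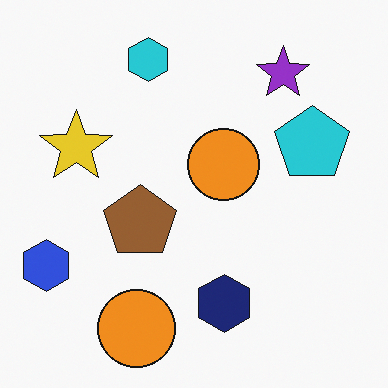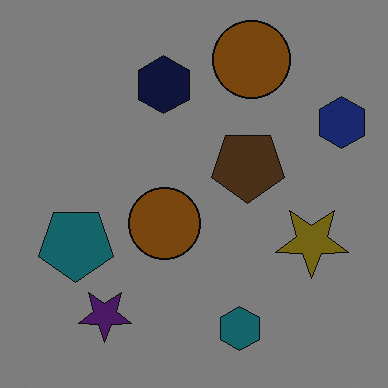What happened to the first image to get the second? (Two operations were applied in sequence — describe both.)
The second image is the first rotated 180°, then noticeably darkened.

The blue hexagon sits in the bottom-left of the first image and the top-right of the second — consistent with a whole-image 180° rotation. Every pixel — background and shapes alike — is uniformly darkened.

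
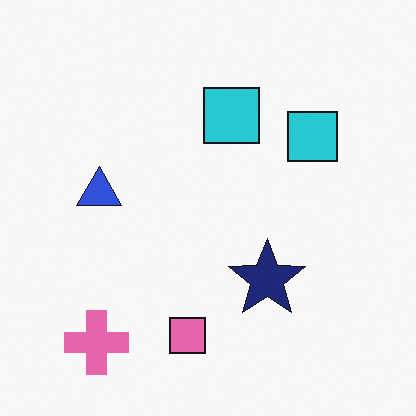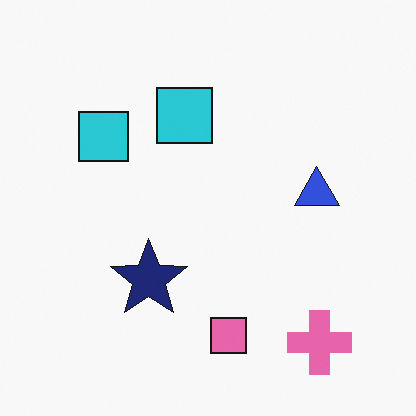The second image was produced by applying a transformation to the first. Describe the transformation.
This is the original image flipped horizontally (left ↔ right).

The pink cross is in the bottom-left of the first image and the bottom-right of the second — shapes on opposite sides of the vertical midline have swapped in a mirror flip.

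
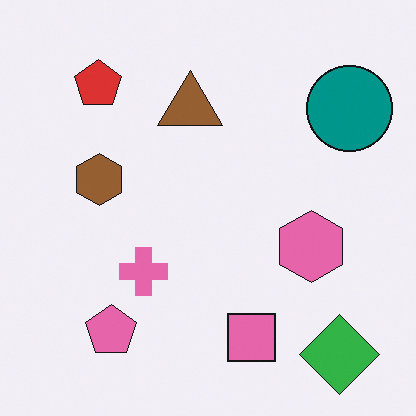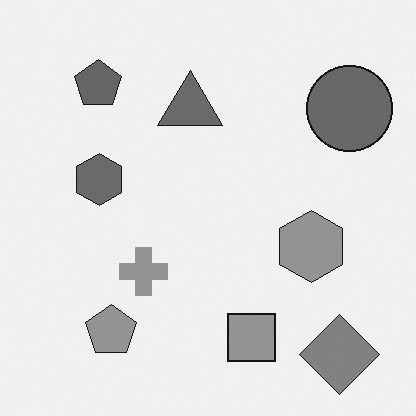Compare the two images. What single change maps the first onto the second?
This is the original image converted to grayscale.

All color is removed — every shape is now a shade of grey.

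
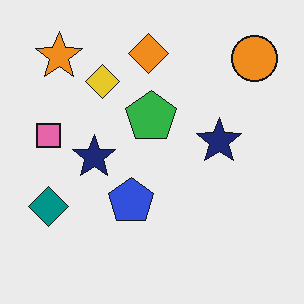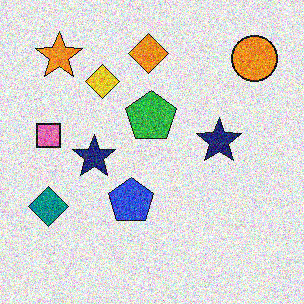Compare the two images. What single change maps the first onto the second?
It was degraded with heavy additive noise.

Random speckle covers the whole image, including the flat background.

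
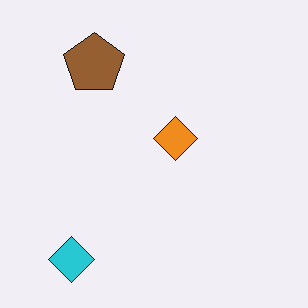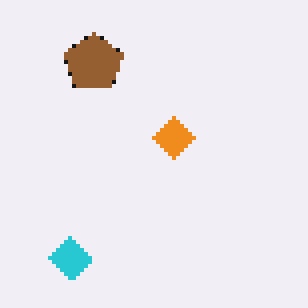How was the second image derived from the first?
The transformation is: mildly pixelated.

Shapes are reduced to large square blocks; fine edges and outlines are lost — a downscale-then-upscale (mosaic) effect.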